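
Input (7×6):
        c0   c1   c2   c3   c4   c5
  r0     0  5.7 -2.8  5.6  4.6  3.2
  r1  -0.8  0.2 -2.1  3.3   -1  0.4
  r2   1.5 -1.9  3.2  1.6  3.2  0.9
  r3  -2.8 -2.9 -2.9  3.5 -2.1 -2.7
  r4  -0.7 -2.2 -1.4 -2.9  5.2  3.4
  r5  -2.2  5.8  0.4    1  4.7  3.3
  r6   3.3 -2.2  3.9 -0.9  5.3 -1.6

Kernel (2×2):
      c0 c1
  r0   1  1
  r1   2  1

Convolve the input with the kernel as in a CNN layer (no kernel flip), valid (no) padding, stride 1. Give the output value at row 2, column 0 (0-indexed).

-8.9

The receptive field on the input at this output position is [1.5 -1.9 / -2.8 -2.9]. Elementwise product with the kernel and sum: 1.5·1 + -1.9·1 + -2.8·2 + -2.9·1.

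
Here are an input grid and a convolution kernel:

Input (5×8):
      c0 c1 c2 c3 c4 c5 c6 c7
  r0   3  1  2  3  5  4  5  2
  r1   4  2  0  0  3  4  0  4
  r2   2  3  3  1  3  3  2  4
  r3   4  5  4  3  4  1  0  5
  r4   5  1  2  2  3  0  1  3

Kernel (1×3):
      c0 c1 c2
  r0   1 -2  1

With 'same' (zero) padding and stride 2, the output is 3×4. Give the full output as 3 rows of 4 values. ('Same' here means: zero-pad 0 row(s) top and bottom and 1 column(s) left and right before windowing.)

-5 0 -3 -4
-1 -2 -2 3
-9 -1 -4 1

Output[0,0]: The receptive field on the zero-padded input at this output position is [0 3 1]. Elementwise product with the kernel and sum: 0·1 + 3·-2 + 1·1.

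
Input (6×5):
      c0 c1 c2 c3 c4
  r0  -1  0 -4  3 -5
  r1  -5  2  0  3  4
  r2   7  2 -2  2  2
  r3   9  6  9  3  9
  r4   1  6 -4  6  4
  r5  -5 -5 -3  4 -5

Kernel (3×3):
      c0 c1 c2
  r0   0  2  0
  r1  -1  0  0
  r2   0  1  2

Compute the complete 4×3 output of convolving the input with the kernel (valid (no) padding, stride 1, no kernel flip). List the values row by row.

3 -8 12
21 13 29
-7 -2 9
0 17 4

Output[0,0]: The receptive field on the input at this output position is [-1 0 -4 / -5 2 0 / 7 2 -2]. Elementwise product with the kernel and sum: 0·2 + -5·-1 + 2·1 + -2·2.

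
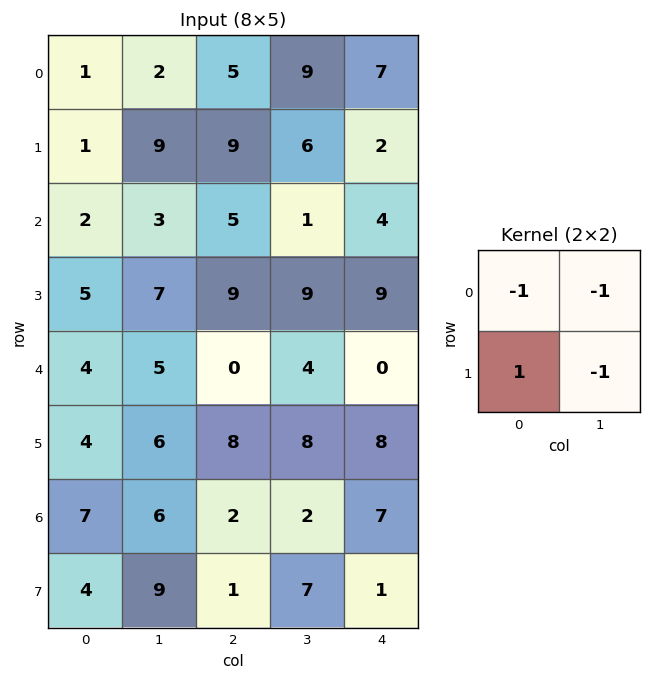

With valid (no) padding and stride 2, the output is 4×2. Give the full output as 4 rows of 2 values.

-11 -11
-7 -6
-11 -4
-18 -10

Output[0,0]: The receptive field on the input at this output position is [1 2 / 1 9]. Elementwise product with the kernel and sum: 1·-1 + 2·-1 + 1·1 + 9·-1.
Output[0,1]: The receptive field on the input at this output position is [5 9 / 9 6]. Elementwise product with the kernel and sum: 5·-1 + 9·-1 + 9·1 + 6·-1.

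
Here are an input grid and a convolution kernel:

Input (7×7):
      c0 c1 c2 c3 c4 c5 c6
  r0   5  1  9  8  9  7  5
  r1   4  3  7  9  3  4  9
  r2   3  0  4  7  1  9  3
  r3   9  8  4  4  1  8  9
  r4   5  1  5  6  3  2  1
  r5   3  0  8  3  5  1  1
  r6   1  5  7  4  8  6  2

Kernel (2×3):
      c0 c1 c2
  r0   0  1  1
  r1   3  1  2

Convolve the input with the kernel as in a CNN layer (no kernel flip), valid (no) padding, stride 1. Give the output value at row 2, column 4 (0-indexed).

The receptive field on the input at this output position is [1 9 3 / 1 8 9]. Elementwise product with the kernel and sum: 9·1 + 3·1 + 1·3 + 8·1 + 9·2.

41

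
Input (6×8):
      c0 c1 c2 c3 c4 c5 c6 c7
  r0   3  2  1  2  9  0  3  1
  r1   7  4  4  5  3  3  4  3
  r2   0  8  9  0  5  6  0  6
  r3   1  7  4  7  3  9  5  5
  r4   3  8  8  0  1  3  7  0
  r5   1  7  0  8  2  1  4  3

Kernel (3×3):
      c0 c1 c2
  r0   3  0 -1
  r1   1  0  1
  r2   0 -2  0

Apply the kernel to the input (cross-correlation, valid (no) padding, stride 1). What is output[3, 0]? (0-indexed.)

The receptive field on the input at this output position is [1 7 4 / 3 8 8 / 1 7 0]. Elementwise product with the kernel and sum: 1·3 + 4·-1 + 3·1 + 8·1 + 7·-2.

-4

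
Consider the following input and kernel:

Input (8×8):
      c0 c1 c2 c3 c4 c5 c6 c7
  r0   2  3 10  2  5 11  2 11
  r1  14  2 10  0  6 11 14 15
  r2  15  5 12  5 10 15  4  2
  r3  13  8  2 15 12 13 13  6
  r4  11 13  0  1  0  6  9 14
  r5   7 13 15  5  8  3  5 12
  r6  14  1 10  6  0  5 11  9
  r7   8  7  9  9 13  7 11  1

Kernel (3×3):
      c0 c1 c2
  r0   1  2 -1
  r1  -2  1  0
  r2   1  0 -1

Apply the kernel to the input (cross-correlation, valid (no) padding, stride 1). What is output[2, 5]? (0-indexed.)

The receptive field on the input at this output position is [15 4 2 / 13 13 6 / 6 9 14]. Elementwise product with the kernel and sum: 15·1 + 4·2 + 2·-1 + 13·-2 + 13·1 + 6·1 + 14·-1.

0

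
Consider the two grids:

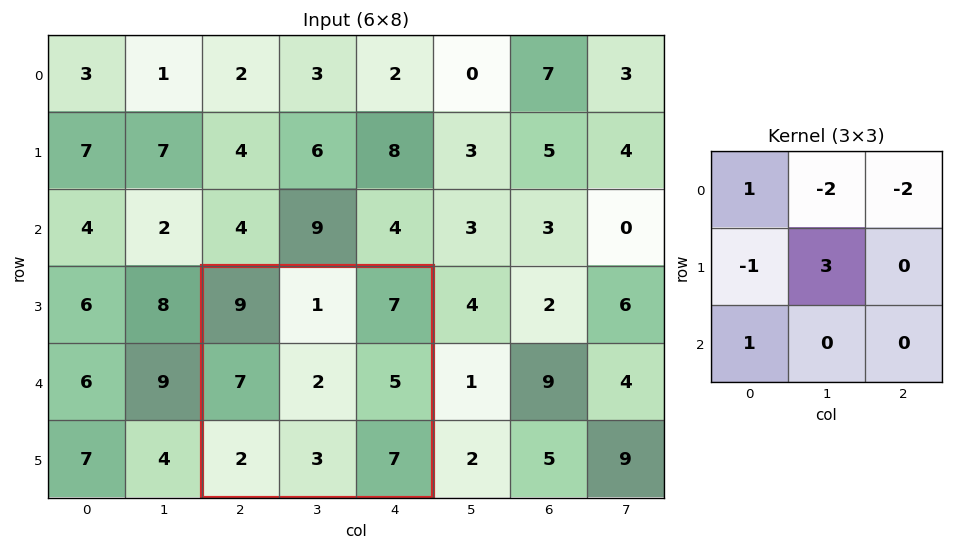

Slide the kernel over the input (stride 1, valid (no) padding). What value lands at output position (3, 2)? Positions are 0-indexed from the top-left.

The receptive field on the input at this output position is [9 1 7 / 7 2 5 / 2 3 7]. Elementwise product with the kernel and sum: 9·1 + 1·-2 + 7·-2 + 7·-1 + 2·3 + 2·1.

-6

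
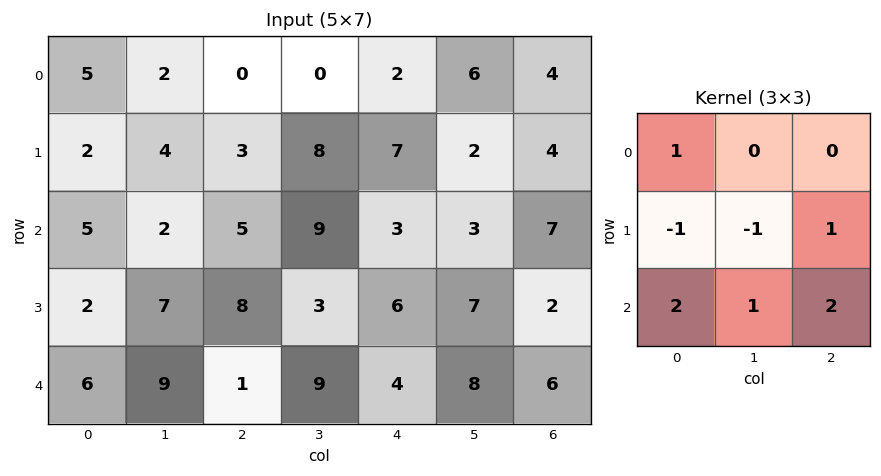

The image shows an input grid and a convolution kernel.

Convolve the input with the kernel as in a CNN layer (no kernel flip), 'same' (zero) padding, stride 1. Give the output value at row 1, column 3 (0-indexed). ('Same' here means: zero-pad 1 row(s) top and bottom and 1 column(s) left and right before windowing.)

The receptive field on the zero-padded input at this output position is [0 0 2 / 3 8 7 / 5 9 3]. Elementwise product with the kernel and sum: 0·1 + 3·-1 + 8·-1 + 7·1 + 5·2 + 9·1 + 3·2.

21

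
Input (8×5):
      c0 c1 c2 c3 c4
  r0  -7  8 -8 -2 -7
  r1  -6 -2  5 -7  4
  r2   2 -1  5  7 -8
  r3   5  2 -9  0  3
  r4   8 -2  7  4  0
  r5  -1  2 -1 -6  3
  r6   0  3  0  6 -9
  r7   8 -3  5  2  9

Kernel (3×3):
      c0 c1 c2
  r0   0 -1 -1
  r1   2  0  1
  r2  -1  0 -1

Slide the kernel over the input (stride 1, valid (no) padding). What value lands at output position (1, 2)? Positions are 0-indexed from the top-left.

The receptive field on the input at this output position is [5 -7 4 / 5 7 -8 / -9 0 3]. Elementwise product with the kernel and sum: -7·-1 + 4·-1 + 5·2 + -8·1 + -9·-1 + 3·-1.

11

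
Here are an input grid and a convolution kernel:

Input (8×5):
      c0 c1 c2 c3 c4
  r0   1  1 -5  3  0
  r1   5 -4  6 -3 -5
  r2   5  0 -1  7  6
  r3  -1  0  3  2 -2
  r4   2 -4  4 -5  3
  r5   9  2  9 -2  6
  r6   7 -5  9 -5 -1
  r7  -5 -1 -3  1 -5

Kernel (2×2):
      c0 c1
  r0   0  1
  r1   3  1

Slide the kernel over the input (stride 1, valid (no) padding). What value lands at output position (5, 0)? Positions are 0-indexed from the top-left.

The receptive field on the input at this output position is [9 2 / 7 -5]. Elementwise product with the kernel and sum: 2·1 + 7·3 + -5·1.

18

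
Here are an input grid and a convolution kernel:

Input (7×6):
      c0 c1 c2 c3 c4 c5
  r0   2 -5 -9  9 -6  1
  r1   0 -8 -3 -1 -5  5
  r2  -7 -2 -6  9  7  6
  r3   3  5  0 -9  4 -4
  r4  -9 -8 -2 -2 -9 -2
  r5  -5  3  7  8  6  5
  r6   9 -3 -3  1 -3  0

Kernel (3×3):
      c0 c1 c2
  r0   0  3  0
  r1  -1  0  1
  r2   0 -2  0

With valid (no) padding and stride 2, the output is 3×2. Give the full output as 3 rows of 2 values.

-14 7
7 35
-6 -9

Output[0,0]: The receptive field on the input at this output position is [2 -5 -9 / 0 -8 -3 / -7 -2 -6]. Elementwise product with the kernel and sum: -5·3 + 0·-1 + -3·1 + -2·-2.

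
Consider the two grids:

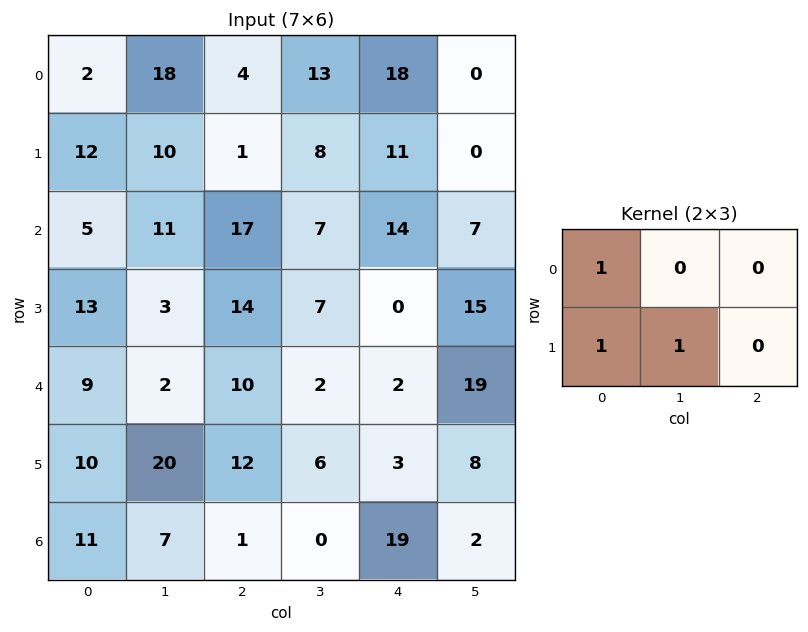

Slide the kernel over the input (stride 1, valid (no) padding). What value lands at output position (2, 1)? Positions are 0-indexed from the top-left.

28

The receptive field on the input at this output position is [11 17 7 / 3 14 7]. Elementwise product with the kernel and sum: 11·1 + 3·1 + 14·1.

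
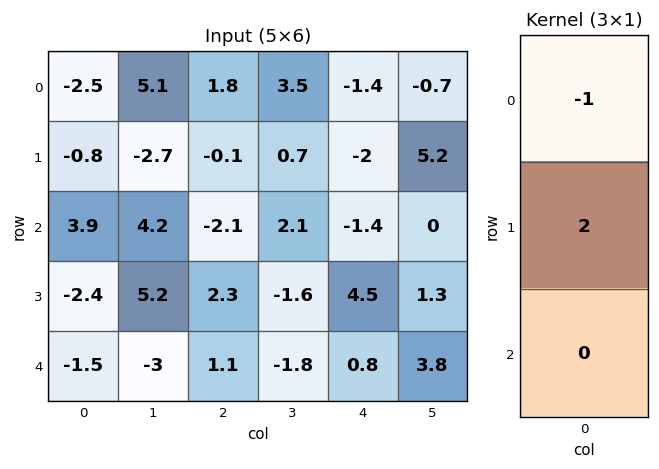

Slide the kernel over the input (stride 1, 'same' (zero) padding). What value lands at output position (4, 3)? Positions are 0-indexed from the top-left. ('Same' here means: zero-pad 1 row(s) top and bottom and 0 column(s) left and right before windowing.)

The receptive field on the zero-padded input at this output position is [-1.6 / -1.8 / 0]. Elementwise product with the kernel and sum: -1.6·-1 + -1.8·2.

-2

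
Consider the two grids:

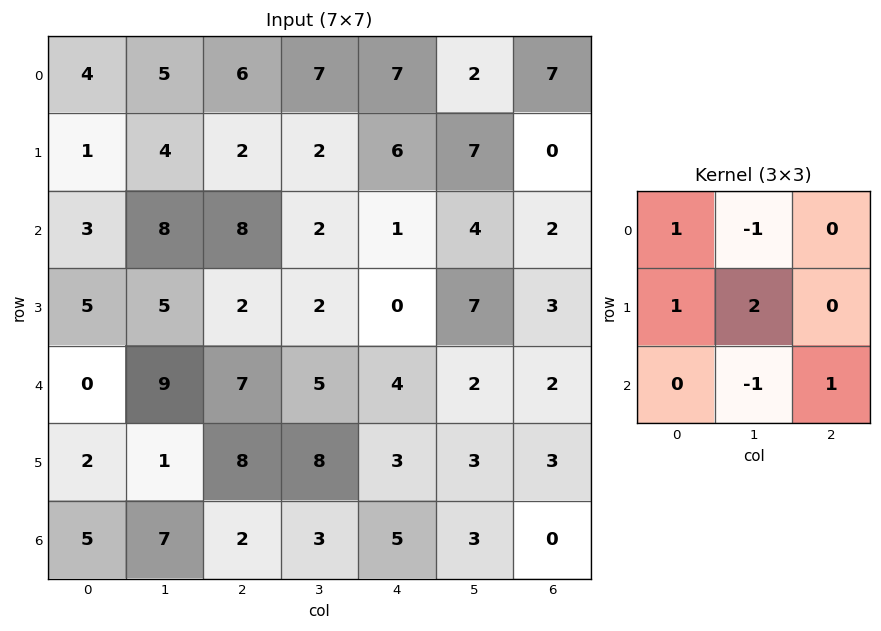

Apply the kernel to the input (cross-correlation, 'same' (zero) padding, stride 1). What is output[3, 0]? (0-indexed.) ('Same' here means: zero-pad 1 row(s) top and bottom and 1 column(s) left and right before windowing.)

The receptive field on the zero-padded input at this output position is [0 3 8 / 0 5 5 / 0 0 9]. Elementwise product with the kernel and sum: 0·1 + 3·-1 + 0·1 + 5·2 + 0·-1 + 9·1.

16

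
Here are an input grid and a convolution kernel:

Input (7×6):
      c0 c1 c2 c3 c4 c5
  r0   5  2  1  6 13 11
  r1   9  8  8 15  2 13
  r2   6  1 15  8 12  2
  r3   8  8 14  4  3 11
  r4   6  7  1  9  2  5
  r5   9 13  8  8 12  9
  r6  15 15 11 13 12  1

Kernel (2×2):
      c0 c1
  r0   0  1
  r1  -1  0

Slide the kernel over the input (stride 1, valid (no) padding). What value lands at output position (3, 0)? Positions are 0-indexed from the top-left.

2

The receptive field on the input at this output position is [8 8 / 6 7]. Elementwise product with the kernel and sum: 8·1 + 6·-1.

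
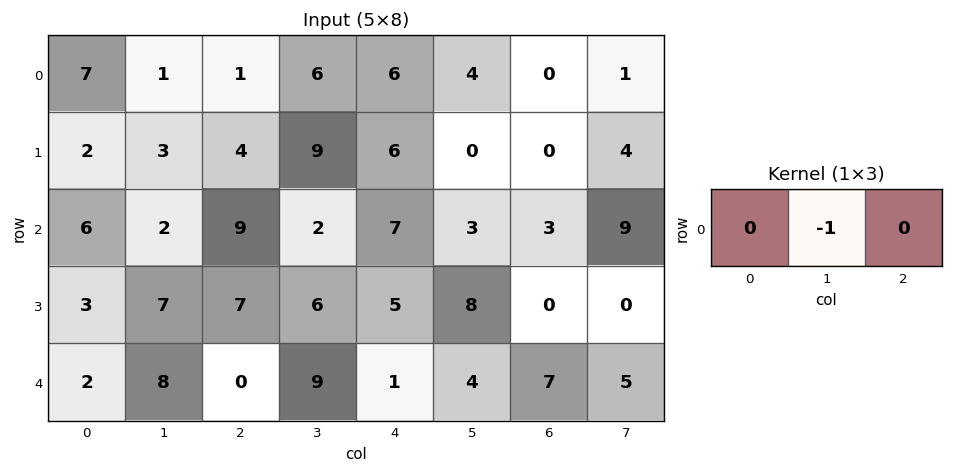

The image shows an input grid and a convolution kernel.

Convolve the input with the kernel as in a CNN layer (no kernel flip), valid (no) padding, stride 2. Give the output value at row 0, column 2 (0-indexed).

-4

The receptive field on the input at this output position is [6 4 0]. Elementwise product with the kernel and sum: 4·-1.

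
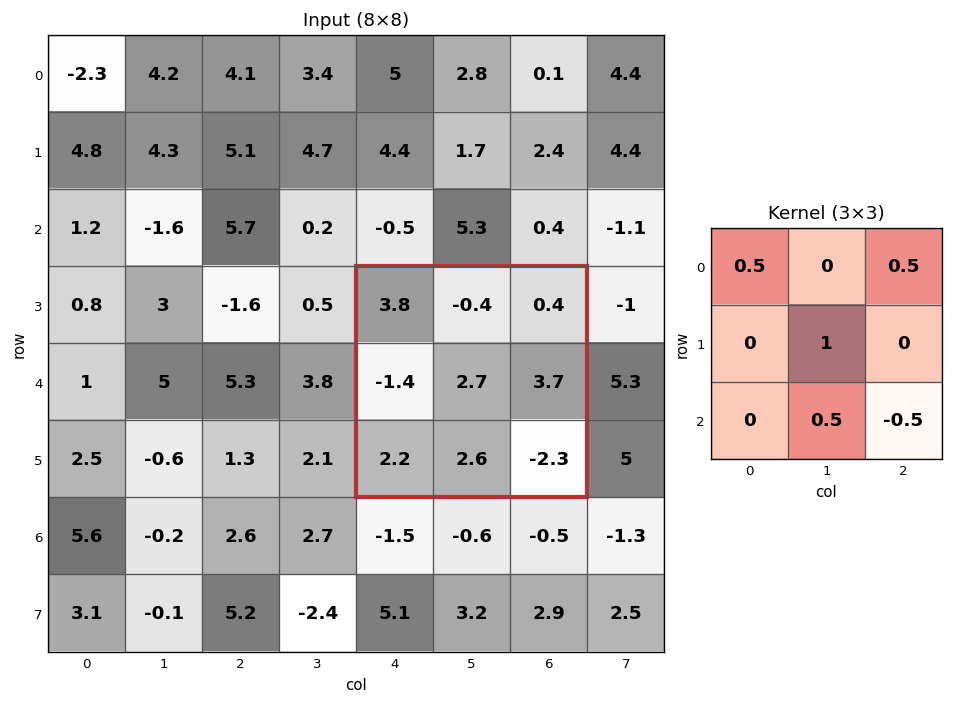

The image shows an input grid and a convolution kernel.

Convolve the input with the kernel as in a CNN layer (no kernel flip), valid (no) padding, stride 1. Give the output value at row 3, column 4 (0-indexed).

The receptive field on the input at this output position is [3.8 -0.4 0.4 / -1.4 2.7 3.7 / 2.2 2.6 -2.3]. Elementwise product with the kernel and sum: 3.8·0.5 + 0.4·0.5 + 2.7·1 + 2.6·0.5 + -2.3·-0.5.

7.25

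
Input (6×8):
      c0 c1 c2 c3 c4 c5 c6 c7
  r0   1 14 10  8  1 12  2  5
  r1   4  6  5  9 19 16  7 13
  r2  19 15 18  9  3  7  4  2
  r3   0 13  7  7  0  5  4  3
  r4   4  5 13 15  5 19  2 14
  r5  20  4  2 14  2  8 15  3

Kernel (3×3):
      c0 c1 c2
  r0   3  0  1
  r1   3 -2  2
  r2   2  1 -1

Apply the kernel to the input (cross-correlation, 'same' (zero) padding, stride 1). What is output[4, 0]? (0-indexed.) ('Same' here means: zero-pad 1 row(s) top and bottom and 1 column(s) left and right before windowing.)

31

The receptive field on the zero-padded input at this output position is [0 0 13 / 0 4 5 / 0 20 4]. Elementwise product with the kernel and sum: 0·3 + 13·1 + 0·3 + 4·-2 + 5·2 + 0·2 + 20·1 + 4·-1.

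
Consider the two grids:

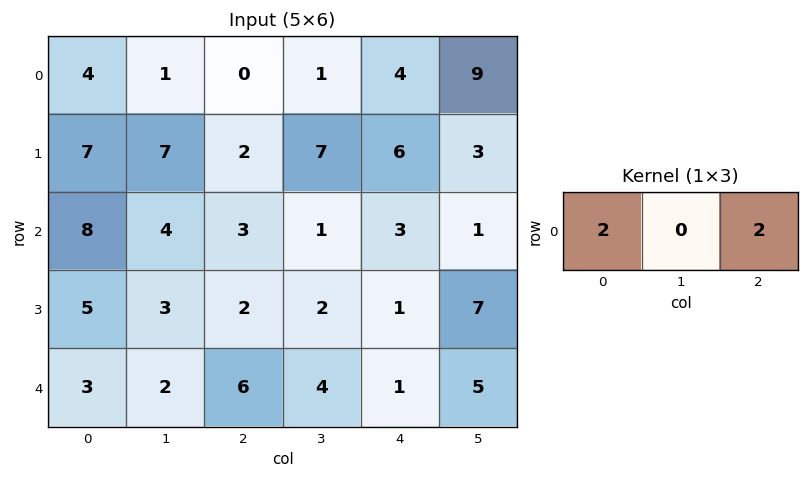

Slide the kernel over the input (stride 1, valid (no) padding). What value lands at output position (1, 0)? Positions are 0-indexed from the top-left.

The receptive field on the input at this output position is [7 7 2]. Elementwise product with the kernel and sum: 7·2 + 2·2.

18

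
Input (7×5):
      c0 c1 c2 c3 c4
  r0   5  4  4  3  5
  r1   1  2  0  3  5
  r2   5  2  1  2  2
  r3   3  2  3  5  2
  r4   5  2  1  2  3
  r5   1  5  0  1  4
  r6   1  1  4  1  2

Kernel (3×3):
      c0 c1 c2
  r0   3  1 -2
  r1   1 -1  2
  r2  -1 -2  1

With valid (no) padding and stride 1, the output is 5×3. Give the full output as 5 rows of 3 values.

Output[0,0]: The receptive field on the input at this output position is [5 4 4 / 1 2 0 / 5 2 1]. Elementwise product with the kernel and sum: 5·3 + 4·1 + 4·-2 + 1·1 + 2·-1 + 0·2 + 5·-1 + 2·-2 + 1·1.
Output[0,1]: The receptive field on the input at this output position is [4 4 3 / 2 0 3 / 2 1 2]. Elementwise product with the kernel and sum: 4·3 + 4·1 + 3·-2 + 2·1 + 0·-1 + 3·2 + 2·-1 + 1·-2 + 2·1.

2 16 9
6 2 -15
14 10 1
-1 0 17
12 2 2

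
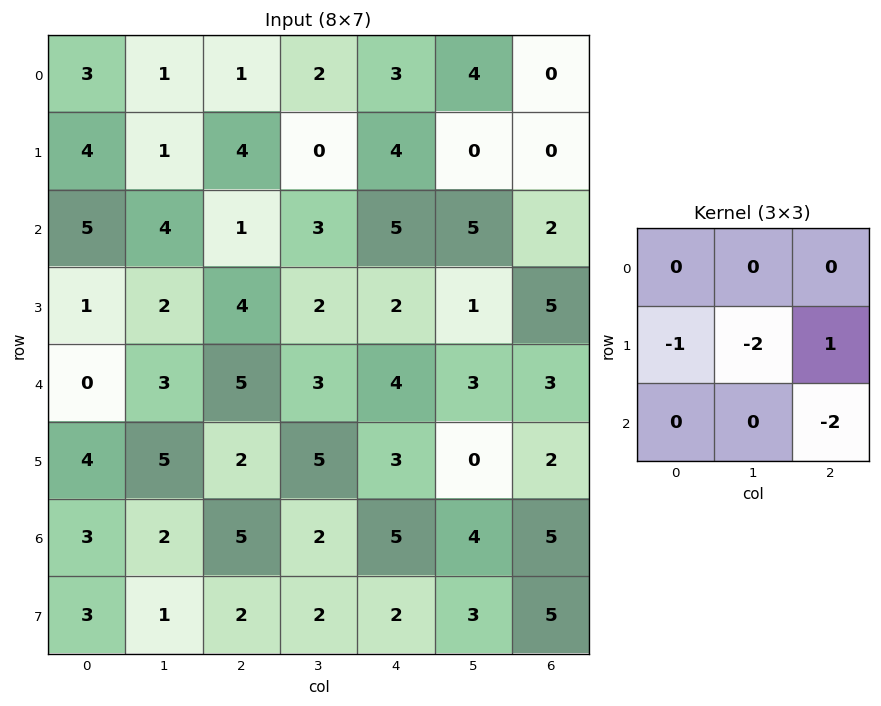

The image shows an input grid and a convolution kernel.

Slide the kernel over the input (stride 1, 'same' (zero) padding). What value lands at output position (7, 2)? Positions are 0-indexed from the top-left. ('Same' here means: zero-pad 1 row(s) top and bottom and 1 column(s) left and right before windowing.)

-3

The receptive field on the zero-padded input at this output position is [2 5 2 / 1 2 2 / 0 0 0]. Elementwise product with the kernel and sum: 1·-1 + 2·-2 + 2·1 + 0·-2.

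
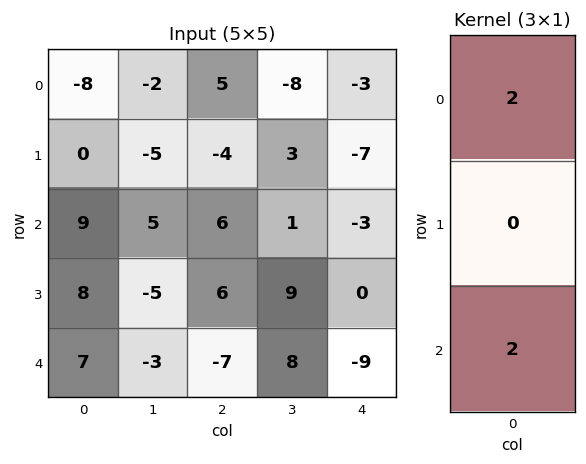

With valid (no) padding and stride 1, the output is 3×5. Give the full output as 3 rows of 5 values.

2 6 22 -14 -12
16 -20 4 24 -14
32 4 -2 18 -24

Output[0,0]: The receptive field on the input at this output position is [-8 / 0 / 9]. Elementwise product with the kernel and sum: -8·2 + 9·2.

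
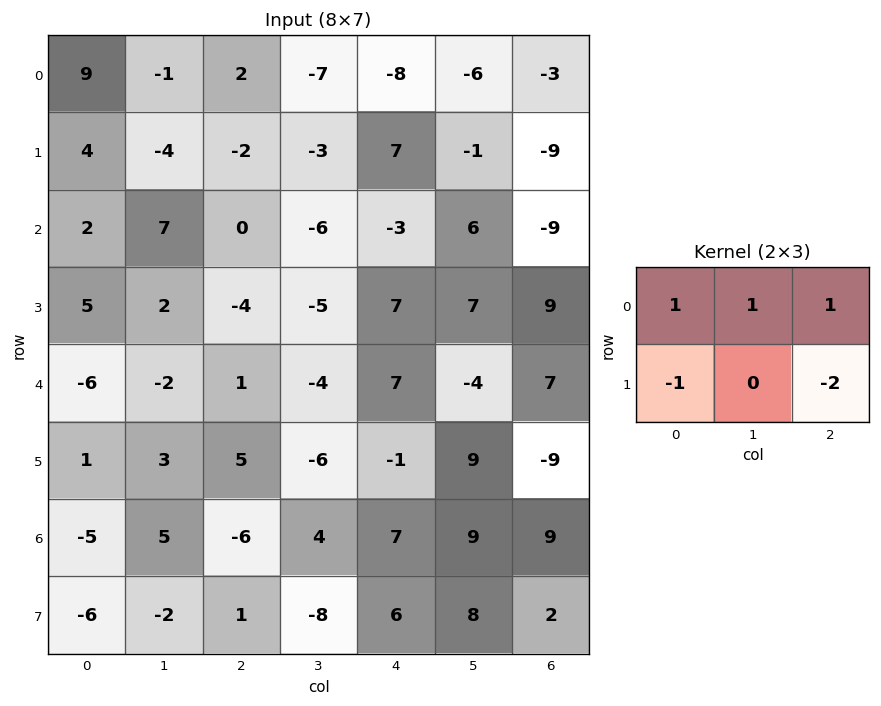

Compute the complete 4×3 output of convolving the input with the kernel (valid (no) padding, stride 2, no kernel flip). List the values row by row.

Output[0,0]: The receptive field on the input at this output position is [9 -1 2 / 4 -4 -2]. Elementwise product with the kernel and sum: 9·1 + -1·1 + 2·1 + 4·-1 + -2·-2.
Output[0,1]: The receptive field on the input at this output position is [2 -7 -8 / -2 -3 7]. Elementwise product with the kernel and sum: 2·1 + -7·1 + -8·1 + -2·-1 + 7·-2.

10 -25 -6
12 -19 -31
-18 1 29
-2 -8 15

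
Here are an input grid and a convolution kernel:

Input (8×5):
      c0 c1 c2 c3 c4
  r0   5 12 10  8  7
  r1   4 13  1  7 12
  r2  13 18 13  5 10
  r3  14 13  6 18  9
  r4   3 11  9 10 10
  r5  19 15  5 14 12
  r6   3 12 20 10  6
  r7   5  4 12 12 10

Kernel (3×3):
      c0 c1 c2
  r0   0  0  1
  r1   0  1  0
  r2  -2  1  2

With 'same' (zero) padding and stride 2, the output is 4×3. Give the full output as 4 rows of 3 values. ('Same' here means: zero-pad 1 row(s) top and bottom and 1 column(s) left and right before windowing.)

Output[0,0]: The receptive field on the zero-padded input at this output position is [0 0 0 / 0 5 12 / 0 4 13]. Elementwise product with the kernel and sum: 0·1 + 5·1 + 0·-2 + 4·1 + 13·2.

35 -1 5
66 36 -17
65 30 -6
31 62 -8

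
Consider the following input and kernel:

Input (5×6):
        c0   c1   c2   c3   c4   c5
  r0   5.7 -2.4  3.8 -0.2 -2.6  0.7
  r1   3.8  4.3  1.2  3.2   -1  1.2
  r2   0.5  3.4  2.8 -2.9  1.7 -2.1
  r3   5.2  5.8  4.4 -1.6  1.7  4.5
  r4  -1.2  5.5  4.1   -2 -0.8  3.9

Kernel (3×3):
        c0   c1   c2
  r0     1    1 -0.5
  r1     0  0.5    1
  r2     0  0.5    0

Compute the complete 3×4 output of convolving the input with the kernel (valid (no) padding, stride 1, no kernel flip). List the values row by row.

6.45 6.7 4.05 -1.6
14.9 4.6 4.35 1.2
12.55 10.3 -1.05 4.8

Output[0,0]: The receptive field on the input at this output position is [5.7 -2.4 3.8 / 3.8 4.3 1.2 / 0.5 3.4 2.8]. Elementwise product with the kernel and sum: 5.7·1 + -2.4·1 + 3.8·-0.5 + 4.3·0.5 + 1.2·1 + 3.4·0.5.
Output[0,1]: The receptive field on the input at this output position is [-2.4 3.8 -0.2 / 4.3 1.2 3.2 / 3.4 2.8 -2.9]. Elementwise product with the kernel and sum: -2.4·1 + 3.8·1 + -0.2·-0.5 + 1.2·0.5 + 3.2·1 + 2.8·0.5.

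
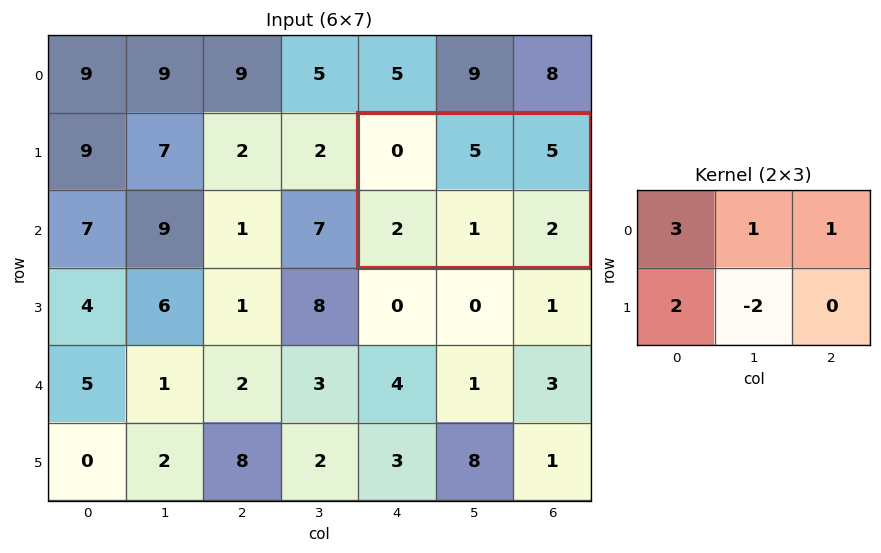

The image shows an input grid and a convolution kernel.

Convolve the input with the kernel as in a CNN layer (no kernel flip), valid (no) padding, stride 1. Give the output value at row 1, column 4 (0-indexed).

12

The receptive field on the input at this output position is [0 5 5 / 2 1 2]. Elementwise product with the kernel and sum: 0·3 + 5·1 + 5·1 + 2·2 + 1·-2.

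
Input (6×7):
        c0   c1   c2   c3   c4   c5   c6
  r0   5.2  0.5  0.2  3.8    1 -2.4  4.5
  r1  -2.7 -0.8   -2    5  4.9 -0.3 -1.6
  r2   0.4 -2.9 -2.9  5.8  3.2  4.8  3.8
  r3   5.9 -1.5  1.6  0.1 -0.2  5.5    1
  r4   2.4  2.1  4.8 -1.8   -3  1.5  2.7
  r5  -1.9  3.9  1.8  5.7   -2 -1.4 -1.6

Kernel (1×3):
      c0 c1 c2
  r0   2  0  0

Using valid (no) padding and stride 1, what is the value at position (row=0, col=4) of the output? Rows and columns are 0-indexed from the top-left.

The receptive field on the input at this output position is [1 -2.4 4.5]. Elementwise product with the kernel and sum: 1·2.

2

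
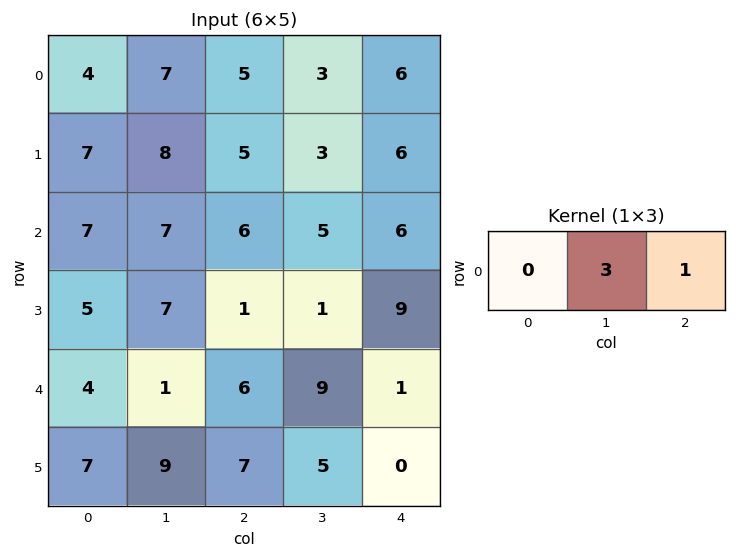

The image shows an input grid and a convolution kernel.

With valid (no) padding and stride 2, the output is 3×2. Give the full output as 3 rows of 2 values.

26 15
27 21
9 28

Output[0,0]: The receptive field on the input at this output position is [4 7 5]. Elementwise product with the kernel and sum: 7·3 + 5·1.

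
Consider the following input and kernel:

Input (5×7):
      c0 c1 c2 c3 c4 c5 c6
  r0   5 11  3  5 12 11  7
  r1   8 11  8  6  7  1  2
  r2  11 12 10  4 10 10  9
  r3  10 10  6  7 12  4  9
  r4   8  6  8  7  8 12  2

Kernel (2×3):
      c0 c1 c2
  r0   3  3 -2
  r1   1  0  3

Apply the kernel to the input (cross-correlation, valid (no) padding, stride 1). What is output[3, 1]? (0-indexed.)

61

The receptive field on the input at this output position is [10 6 7 / 6 8 7]. Elementwise product with the kernel and sum: 10·3 + 6·3 + 7·-2 + 6·1 + 7·3.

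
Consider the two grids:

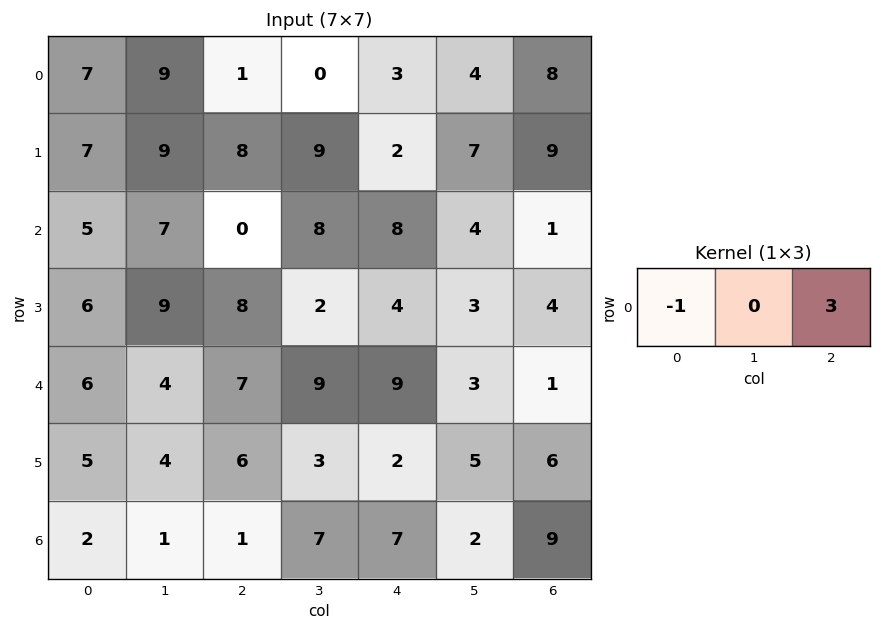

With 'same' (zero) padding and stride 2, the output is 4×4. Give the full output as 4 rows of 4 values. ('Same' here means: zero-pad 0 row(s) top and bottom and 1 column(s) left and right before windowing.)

Output[0,0]: The receptive field on the zero-padded input at this output position is [0 7 9]. Elementwise product with the kernel and sum: 0·-1 + 9·3.
Output[0,1]: The receptive field on the zero-padded input at this output position is [9 1 0]. Elementwise product with the kernel and sum: 9·-1 + 0·3.

27 -9 12 -4
21 17 4 -4
12 23 0 -3
3 20 -1 -2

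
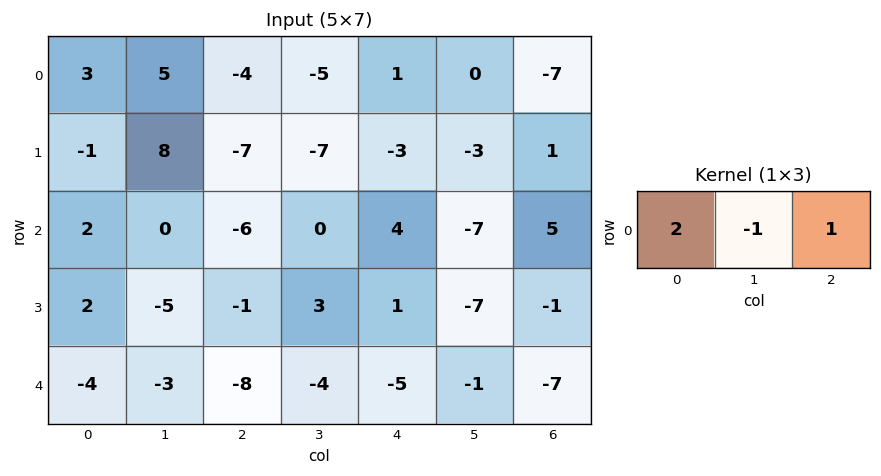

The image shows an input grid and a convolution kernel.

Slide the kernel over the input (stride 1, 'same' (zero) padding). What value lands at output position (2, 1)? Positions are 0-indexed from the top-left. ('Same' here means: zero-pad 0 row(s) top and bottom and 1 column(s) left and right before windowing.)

The receptive field on the zero-padded input at this output position is [2 0 -6]. Elementwise product with the kernel and sum: 2·2 + 0·-1 + -6·1.

-2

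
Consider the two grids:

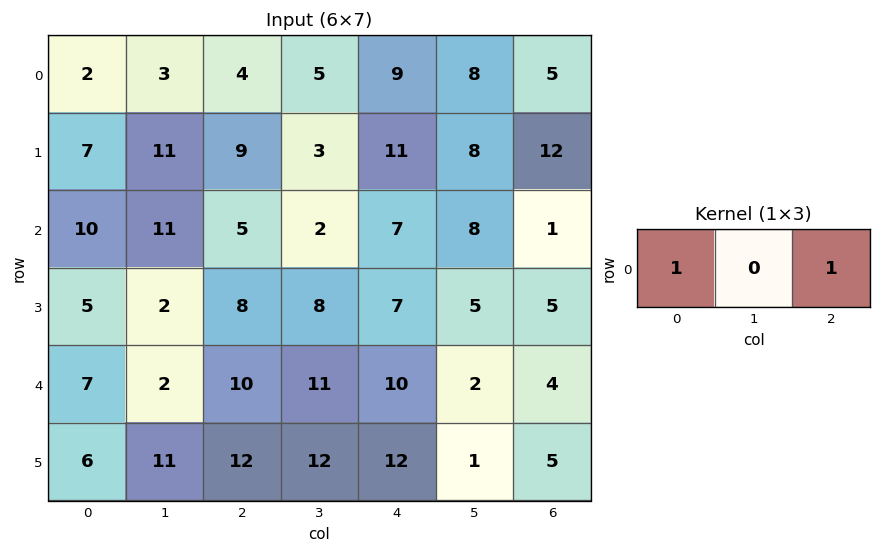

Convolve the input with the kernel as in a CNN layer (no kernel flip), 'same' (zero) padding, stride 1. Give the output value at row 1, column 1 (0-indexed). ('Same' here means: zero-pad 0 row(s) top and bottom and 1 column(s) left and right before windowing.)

16

The receptive field on the zero-padded input at this output position is [7 11 9]. Elementwise product with the kernel and sum: 7·1 + 9·1.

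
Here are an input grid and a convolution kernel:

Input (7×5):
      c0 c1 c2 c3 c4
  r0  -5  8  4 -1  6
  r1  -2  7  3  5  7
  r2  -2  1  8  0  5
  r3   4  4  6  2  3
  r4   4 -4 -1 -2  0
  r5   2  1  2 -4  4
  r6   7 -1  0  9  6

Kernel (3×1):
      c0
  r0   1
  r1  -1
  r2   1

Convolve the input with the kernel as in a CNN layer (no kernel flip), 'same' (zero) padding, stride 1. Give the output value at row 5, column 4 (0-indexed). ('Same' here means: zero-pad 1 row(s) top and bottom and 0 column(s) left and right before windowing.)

2

The receptive field on the zero-padded input at this output position is [0 / 4 / 6]. Elementwise product with the kernel and sum: 0·1 + 4·-1 + 6·1.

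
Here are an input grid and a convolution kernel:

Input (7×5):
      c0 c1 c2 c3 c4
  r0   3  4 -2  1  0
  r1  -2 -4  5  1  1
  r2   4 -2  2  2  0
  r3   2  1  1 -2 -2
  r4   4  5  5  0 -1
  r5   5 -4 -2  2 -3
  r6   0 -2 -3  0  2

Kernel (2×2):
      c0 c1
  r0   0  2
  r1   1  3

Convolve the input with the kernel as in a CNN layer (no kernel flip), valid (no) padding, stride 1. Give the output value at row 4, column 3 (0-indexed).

-9

The receptive field on the input at this output position is [0 -1 / 2 -3]. Elementwise product with the kernel and sum: -1·2 + 2·1 + -3·3.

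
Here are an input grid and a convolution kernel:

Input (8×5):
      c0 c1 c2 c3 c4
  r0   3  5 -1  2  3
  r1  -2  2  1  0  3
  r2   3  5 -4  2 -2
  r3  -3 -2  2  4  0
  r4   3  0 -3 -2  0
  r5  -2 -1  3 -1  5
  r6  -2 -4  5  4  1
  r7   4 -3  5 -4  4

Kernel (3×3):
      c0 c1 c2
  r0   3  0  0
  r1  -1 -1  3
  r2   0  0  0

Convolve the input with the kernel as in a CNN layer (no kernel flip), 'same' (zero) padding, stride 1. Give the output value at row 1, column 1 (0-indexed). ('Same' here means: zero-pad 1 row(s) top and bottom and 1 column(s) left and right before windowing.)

12

The receptive field on the zero-padded input at this output position is [3 5 -1 / -2 2 1 / 3 5 -4]. Elementwise product with the kernel and sum: 3·3 + -2·-1 + 2·-1 + 1·3.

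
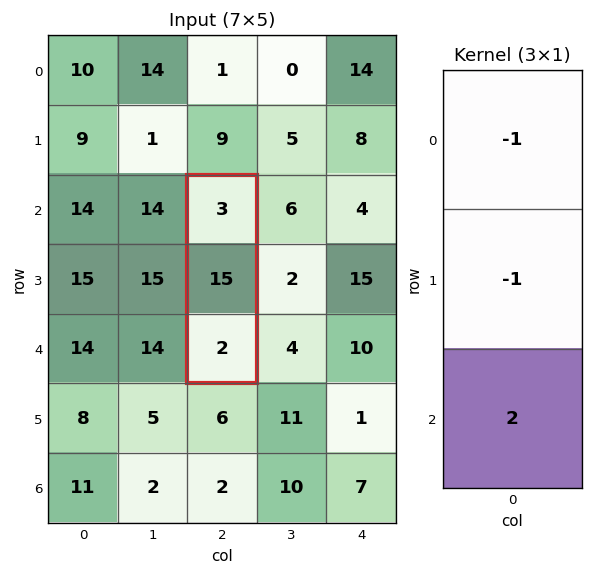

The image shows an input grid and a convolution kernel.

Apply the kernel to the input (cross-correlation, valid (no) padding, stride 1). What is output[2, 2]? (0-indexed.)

-14

The receptive field on the input at this output position is [3 / 15 / 2]. Elementwise product with the kernel and sum: 3·-1 + 15·-1 + 2·2.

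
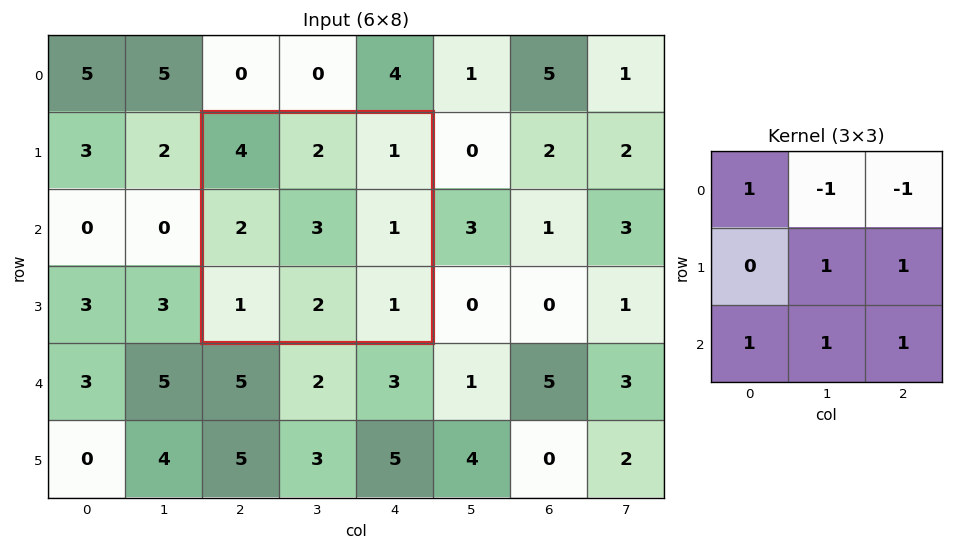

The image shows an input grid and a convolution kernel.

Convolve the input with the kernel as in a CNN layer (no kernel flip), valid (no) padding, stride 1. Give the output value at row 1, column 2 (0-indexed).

The receptive field on the input at this output position is [4 2 1 / 2 3 1 / 1 2 1]. Elementwise product with the kernel and sum: 4·1 + 2·-1 + 1·-1 + 3·1 + 1·1 + 1·1 + 2·1 + 1·1.

9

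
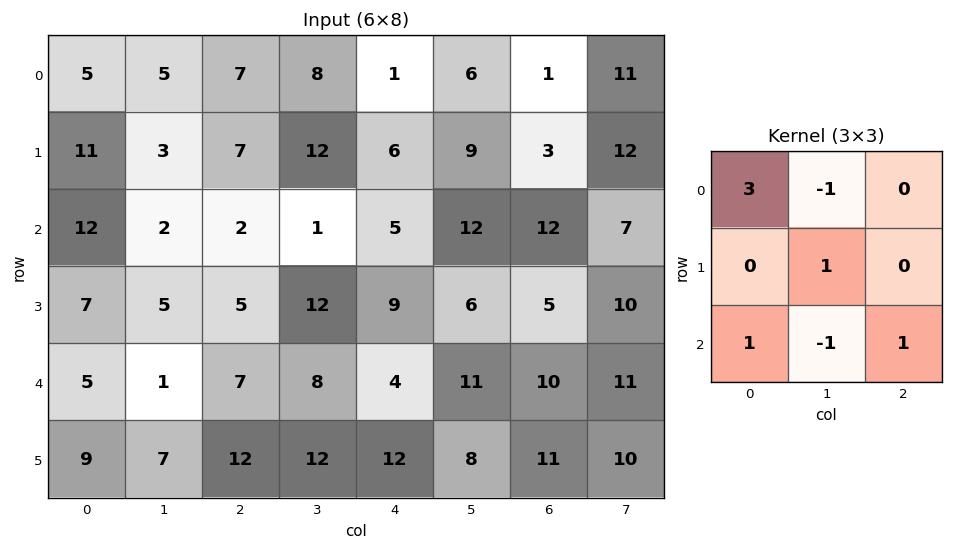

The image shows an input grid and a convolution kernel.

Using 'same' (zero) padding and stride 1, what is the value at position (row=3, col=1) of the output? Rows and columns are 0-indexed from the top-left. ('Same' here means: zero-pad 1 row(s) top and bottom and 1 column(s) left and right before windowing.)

The receptive field on the zero-padded input at this output position is [12 2 2 / 7 5 5 / 5 1 7]. Elementwise product with the kernel and sum: 12·3 + 2·-1 + 5·1 + 5·1 + 1·-1 + 7·1.

50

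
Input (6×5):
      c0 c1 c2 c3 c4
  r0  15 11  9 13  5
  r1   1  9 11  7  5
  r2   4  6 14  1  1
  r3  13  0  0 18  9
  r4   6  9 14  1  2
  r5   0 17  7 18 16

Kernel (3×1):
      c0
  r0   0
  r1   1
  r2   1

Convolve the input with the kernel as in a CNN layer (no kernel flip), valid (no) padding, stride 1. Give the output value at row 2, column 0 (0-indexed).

19

The receptive field on the input at this output position is [4 / 13 / 6]. Elementwise product with the kernel and sum: 13·1 + 6·1.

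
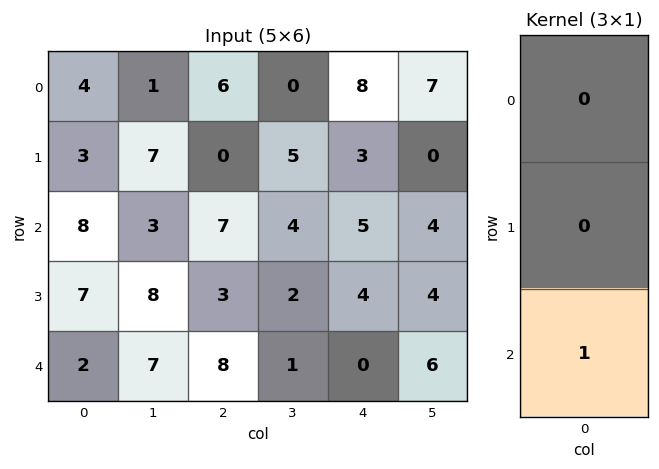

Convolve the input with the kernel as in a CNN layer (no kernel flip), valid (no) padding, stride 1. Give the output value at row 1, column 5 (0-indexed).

4

The receptive field on the input at this output position is [0 / 4 / 4]. Elementwise product with the kernel and sum: 4·1.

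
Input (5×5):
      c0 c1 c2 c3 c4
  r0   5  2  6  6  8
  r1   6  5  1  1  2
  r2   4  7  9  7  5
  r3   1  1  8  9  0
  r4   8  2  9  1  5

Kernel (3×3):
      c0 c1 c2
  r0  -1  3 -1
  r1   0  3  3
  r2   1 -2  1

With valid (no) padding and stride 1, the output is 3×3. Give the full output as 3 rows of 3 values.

12 12 13
63 39 26
48 49 46

Output[0,0]: The receptive field on the input at this output position is [5 2 6 / 6 5 1 / 4 7 9]. Elementwise product with the kernel and sum: 5·-1 + 2·3 + 6·-1 + 5·3 + 1·3 + 4·1 + 7·-2 + 9·1.
Output[0,1]: The receptive field on the input at this output position is [2 6 6 / 5 1 1 / 7 9 7]. Elementwise product with the kernel and sum: 2·-1 + 6·3 + 6·-1 + 1·3 + 1·3 + 7·1 + 9·-2 + 7·1.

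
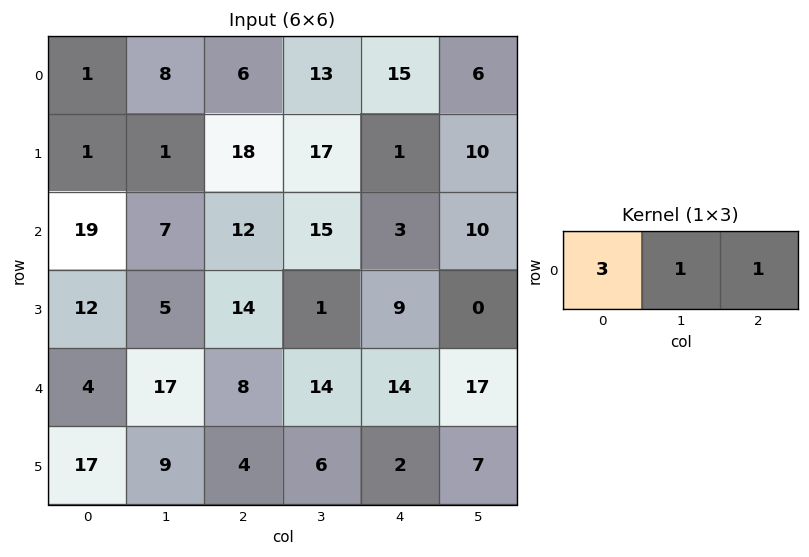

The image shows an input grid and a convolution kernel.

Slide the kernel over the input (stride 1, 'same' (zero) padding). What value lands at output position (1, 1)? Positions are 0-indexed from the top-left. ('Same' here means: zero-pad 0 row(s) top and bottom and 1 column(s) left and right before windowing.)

The receptive field on the zero-padded input at this output position is [1 1 18]. Elementwise product with the kernel and sum: 1·3 + 1·1 + 18·1.

22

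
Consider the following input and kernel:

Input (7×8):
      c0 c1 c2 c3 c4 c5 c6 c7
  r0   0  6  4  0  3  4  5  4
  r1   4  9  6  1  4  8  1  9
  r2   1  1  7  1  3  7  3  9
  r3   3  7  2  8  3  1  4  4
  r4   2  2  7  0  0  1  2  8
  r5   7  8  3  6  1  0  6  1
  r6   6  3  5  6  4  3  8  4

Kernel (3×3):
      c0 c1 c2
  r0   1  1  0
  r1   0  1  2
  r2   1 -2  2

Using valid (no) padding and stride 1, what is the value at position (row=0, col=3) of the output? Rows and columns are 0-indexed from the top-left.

32

The receptive field on the input at this output position is [0 3 4 / 1 4 8 / 1 3 7]. Elementwise product with the kernel and sum: 0·1 + 3·1 + 4·1 + 8·2 + 1·1 + 3·-2 + 7·2.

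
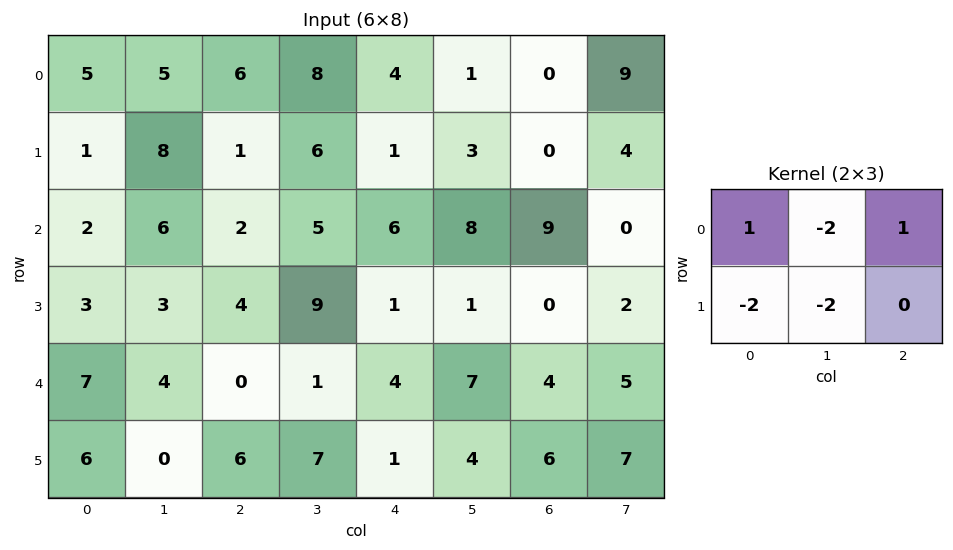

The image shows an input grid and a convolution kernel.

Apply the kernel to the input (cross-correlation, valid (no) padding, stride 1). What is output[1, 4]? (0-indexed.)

-33

The receptive field on the input at this output position is [1 3 0 / 6 8 9]. Elementwise product with the kernel and sum: 1·1 + 3·-2 + 0·1 + 6·-2 + 8·-2.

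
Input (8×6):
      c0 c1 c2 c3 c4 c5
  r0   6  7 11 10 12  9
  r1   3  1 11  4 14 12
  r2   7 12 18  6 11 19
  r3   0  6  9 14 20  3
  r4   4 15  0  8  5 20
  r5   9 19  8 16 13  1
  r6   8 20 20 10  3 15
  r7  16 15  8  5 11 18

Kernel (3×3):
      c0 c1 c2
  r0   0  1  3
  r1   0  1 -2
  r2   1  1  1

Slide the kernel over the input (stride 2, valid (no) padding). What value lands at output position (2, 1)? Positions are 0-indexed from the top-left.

The receptive field on the input at this output position is [0 8 5 / 8 16 13 / 20 10 3]. Elementwise product with the kernel and sum: 8·1 + 5·3 + 16·1 + 13·-2 + 20·1 + 10·1 + 3·1.

46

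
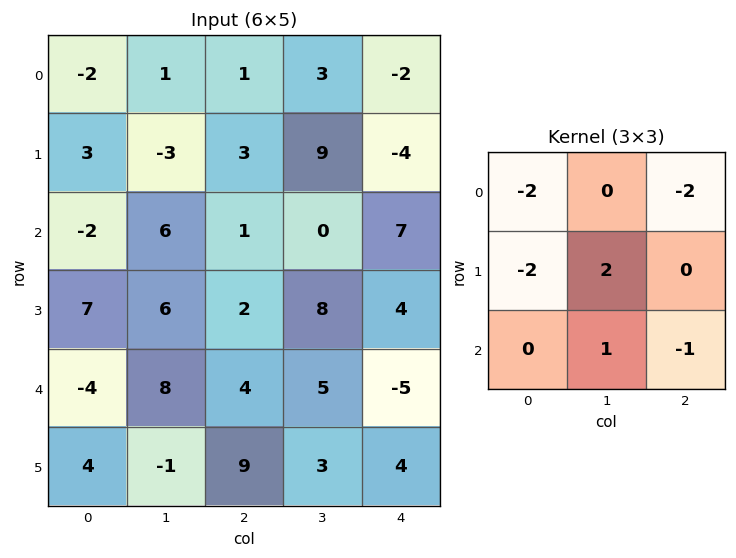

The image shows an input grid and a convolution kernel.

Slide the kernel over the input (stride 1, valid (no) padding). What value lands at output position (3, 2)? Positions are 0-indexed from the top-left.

The receptive field on the input at this output position is [2 8 4 / 4 5 -5 / 9 3 4]. Elementwise product with the kernel and sum: 2·-2 + 4·-2 + 4·-2 + 5·2 + 3·1 + 4·-1.

-11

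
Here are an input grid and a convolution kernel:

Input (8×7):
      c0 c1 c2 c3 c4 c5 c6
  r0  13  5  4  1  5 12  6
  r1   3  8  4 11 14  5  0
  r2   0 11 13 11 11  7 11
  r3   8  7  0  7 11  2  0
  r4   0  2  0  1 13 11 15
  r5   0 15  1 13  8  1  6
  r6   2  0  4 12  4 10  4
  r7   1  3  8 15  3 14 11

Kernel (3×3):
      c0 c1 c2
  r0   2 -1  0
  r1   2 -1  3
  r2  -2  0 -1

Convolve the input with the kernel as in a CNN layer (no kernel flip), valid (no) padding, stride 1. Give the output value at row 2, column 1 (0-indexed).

39

The receptive field on the input at this output position is [11 13 11 / 7 0 7 / 2 0 1]. Elementwise product with the kernel and sum: 11·2 + 13·-1 + 7·2 + 0·-1 + 7·3 + 2·-2 + 1·-1.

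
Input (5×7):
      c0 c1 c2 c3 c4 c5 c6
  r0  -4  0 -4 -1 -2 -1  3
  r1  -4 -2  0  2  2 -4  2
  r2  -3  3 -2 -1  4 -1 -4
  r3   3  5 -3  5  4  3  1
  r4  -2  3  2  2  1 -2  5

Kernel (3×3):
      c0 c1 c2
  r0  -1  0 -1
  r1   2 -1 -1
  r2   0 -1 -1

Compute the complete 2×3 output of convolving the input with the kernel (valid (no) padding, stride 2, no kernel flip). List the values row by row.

1 -1 10
4 -20 1

Output[0,0]: The receptive field on the input at this output position is [-4 0 -4 / -4 -2 0 / -3 3 -2]. Elementwise product with the kernel and sum: -4·-1 + -4·-1 + -4·2 + -2·-1 + 0·-1 + 3·-1 + -2·-1.
Output[0,1]: The receptive field on the input at this output position is [-4 -1 -2 / 0 2 2 / -2 -1 4]. Elementwise product with the kernel and sum: -4·-1 + -2·-1 + 0·2 + 2·-1 + 2·-1 + -1·-1 + 4·-1.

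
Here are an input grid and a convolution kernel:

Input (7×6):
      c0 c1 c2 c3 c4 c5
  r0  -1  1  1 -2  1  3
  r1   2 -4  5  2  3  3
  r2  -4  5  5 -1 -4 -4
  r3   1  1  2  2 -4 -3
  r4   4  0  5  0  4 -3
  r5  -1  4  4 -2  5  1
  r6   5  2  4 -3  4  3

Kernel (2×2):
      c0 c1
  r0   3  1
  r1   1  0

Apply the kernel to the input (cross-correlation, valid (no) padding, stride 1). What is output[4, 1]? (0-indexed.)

9

The receptive field on the input at this output position is [0 5 / 4 4]. Elementwise product with the kernel and sum: 0·3 + 5·1 + 4·1.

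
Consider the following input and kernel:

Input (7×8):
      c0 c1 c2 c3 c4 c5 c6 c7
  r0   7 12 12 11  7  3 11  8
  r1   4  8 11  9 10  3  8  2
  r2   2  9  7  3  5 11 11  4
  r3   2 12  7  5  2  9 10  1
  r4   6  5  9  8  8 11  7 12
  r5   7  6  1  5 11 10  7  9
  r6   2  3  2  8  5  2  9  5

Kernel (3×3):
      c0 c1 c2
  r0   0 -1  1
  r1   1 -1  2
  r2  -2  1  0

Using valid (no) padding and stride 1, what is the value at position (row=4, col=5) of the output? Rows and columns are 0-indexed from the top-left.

31

The receptive field on the input at this output position is [11 7 12 / 10 7 9 / 2 9 5]. Elementwise product with the kernel and sum: 7·-1 + 12·1 + 10·1 + 7·-1 + 9·2 + 2·-2 + 9·1.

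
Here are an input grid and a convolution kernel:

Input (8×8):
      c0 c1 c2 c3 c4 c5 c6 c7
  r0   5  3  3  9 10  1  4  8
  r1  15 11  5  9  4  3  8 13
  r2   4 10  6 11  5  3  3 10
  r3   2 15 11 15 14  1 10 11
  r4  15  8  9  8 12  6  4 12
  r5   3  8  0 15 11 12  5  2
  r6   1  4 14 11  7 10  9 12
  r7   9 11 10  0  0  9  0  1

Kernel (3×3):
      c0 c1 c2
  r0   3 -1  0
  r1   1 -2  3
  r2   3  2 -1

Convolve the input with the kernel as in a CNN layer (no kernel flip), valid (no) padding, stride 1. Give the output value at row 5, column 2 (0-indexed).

The receptive field on the input at this output position is [0 15 11 / 14 11 7 / 10 0 0]. Elementwise product with the kernel and sum: 0·3 + 15·-1 + 14·1 + 11·-2 + 7·3 + 10·3 + 0·2 + 0·-1.

28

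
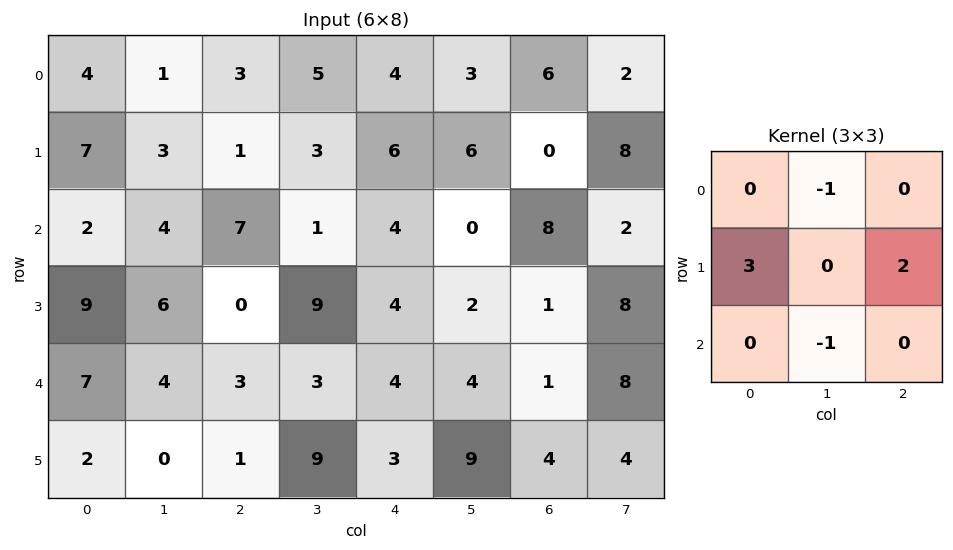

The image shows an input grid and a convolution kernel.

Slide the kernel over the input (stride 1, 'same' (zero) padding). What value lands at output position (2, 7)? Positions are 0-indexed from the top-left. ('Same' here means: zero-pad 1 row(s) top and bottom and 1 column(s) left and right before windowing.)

The receptive field on the zero-padded input at this output position is [0 8 0 / 8 2 0 / 1 8 0]. Elementwise product with the kernel and sum: 8·-1 + 8·3 + 0·2 + 8·-1.

8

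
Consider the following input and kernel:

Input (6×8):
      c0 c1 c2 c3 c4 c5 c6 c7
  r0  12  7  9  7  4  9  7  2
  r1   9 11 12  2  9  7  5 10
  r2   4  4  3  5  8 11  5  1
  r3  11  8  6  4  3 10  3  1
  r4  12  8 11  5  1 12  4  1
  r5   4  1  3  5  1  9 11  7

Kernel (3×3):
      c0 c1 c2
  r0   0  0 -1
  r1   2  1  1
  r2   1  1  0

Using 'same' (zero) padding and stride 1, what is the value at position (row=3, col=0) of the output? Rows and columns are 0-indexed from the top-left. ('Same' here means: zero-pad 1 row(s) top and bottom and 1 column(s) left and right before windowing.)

The receptive field on the zero-padded input at this output position is [0 4 4 / 0 11 8 / 0 12 8]. Elementwise product with the kernel and sum: 4·-1 + 0·2 + 11·1 + 8·1 + 0·1 + 12·1.

27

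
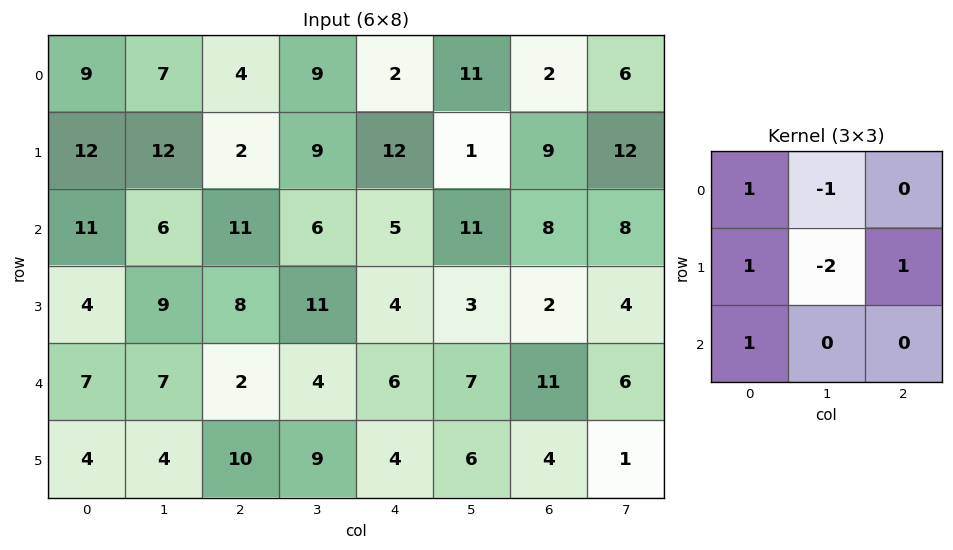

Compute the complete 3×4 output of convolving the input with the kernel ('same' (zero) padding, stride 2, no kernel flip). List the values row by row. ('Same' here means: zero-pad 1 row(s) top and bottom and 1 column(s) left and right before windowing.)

-11 20 25 14
-28 9 15 -2
-11 12 15 -2

Output[0,0]: The receptive field on the zero-padded input at this output position is [0 0 0 / 0 9 7 / 0 12 12]. Elementwise product with the kernel and sum: 0·1 + 0·-1 + 0·1 + 9·-2 + 7·1 + 0·1.
Output[0,1]: The receptive field on the zero-padded input at this output position is [0 0 0 / 7 4 9 / 12 2 9]. Elementwise product with the kernel and sum: 0·1 + 0·-1 + 7·1 + 4·-2 + 9·1 + 12·1.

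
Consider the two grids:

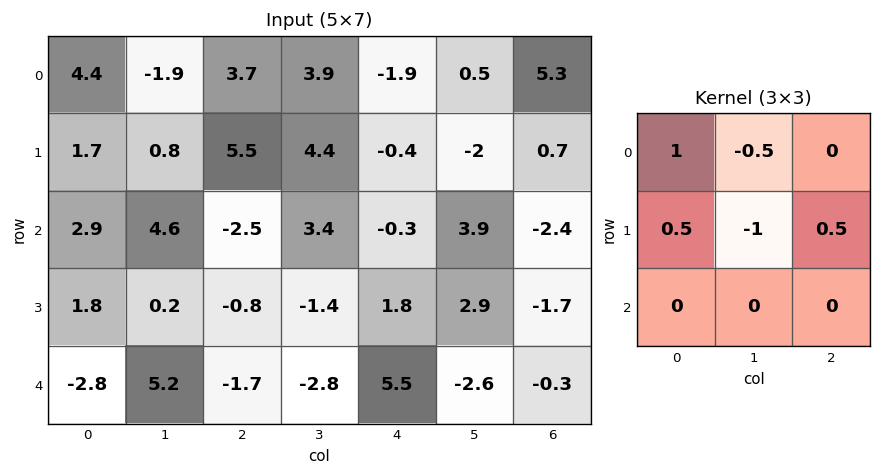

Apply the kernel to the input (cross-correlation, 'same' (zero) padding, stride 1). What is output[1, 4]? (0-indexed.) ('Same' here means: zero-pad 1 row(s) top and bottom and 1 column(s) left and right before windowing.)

6.45

The receptive field on the zero-padded input at this output position is [3.9 -1.9 0.5 / 4.4 -0.4 -2 / 3.4 -0.3 3.9]. Elementwise product with the kernel and sum: 3.9·1 + -1.9·-0.5 + 4.4·0.5 + -0.4·-1 + -2·0.5.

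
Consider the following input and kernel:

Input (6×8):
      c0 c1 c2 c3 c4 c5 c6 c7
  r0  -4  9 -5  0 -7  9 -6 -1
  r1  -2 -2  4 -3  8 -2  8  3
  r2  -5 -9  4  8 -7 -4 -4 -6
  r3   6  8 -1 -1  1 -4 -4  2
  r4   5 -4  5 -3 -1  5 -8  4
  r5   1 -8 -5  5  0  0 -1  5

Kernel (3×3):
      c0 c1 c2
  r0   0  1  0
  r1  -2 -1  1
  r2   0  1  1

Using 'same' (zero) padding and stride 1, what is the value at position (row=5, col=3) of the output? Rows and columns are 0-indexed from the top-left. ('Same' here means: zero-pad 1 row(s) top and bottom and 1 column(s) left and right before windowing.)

The receptive field on the zero-padded input at this output position is [5 -3 -1 / -5 5 0 / 0 0 0]. Elementwise product with the kernel and sum: -3·1 + -5·-2 + 5·-1 + 0·1 + 0·1 + 0·1.

2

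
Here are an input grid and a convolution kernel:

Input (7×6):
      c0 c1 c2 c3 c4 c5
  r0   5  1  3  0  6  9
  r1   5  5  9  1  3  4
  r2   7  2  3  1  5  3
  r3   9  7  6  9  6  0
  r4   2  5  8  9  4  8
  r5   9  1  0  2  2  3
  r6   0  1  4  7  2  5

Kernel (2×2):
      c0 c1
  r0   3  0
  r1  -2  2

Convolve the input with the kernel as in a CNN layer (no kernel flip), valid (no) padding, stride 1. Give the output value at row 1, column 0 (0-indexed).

The receptive field on the input at this output position is [5 5 / 7 2]. Elementwise product with the kernel and sum: 5·3 + 7·-2 + 2·2.

5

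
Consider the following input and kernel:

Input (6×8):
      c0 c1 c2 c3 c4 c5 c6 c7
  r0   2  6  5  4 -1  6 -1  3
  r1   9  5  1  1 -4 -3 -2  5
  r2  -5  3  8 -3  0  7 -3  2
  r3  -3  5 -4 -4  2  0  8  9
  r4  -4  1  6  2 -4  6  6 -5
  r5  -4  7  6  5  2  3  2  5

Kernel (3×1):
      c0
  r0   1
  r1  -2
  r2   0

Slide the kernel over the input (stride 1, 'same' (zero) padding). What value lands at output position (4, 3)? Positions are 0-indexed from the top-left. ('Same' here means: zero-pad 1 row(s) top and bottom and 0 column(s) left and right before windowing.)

-8

The receptive field on the zero-padded input at this output position is [-4 / 2 / 5]. Elementwise product with the kernel and sum: -4·1 + 2·-2.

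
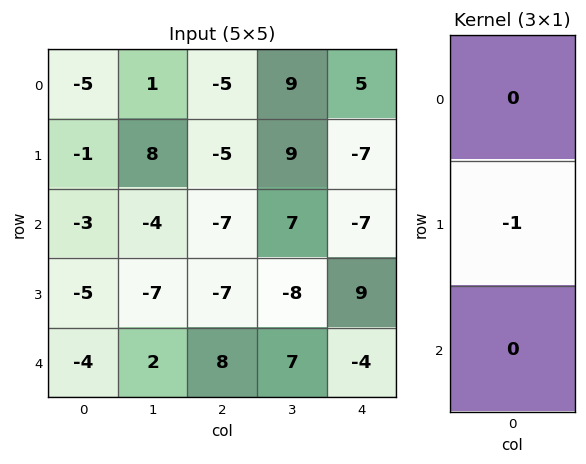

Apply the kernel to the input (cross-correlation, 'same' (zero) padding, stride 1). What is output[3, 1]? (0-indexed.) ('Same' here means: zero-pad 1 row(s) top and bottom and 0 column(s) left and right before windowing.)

7

The receptive field on the zero-padded input at this output position is [-4 / -7 / 2]. Elementwise product with the kernel and sum: -7·-1.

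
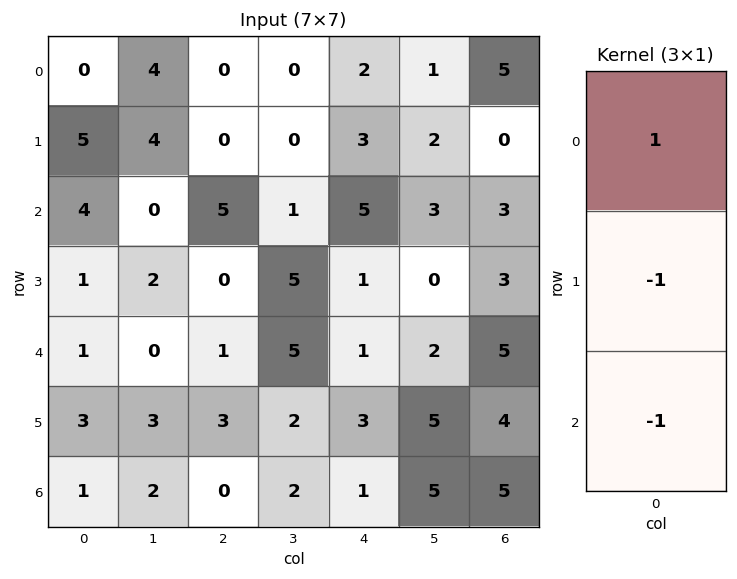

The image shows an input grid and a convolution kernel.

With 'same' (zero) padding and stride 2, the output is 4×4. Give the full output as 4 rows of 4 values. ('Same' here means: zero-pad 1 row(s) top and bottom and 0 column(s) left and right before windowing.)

-5 0 -5 -5
0 -5 -3 -6
-3 -4 -3 -6
2 3 2 -1

Output[0,0]: The receptive field on the zero-padded input at this output position is [0 / 0 / 5]. Elementwise product with the kernel and sum: 0·1 + 0·-1 + 5·-1.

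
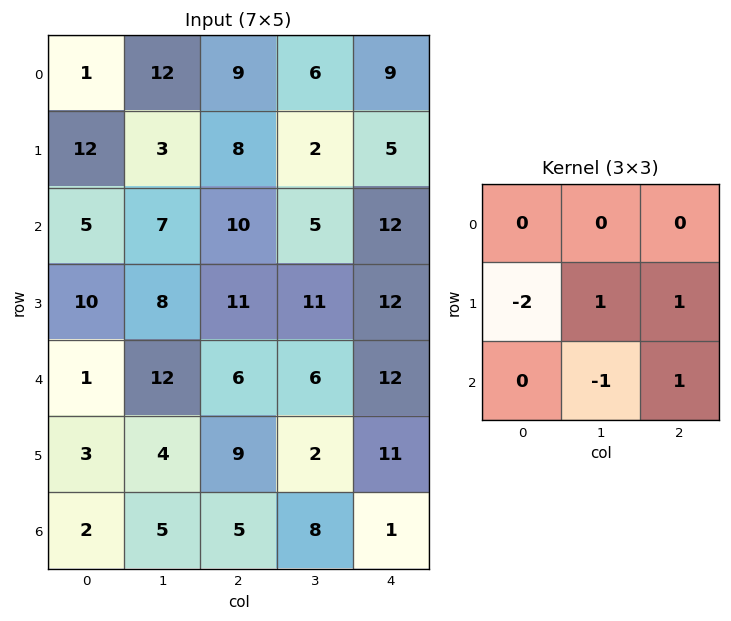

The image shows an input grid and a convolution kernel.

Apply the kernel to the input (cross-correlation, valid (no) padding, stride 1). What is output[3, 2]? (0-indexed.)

The receptive field on the input at this output position is [11 11 12 / 6 6 12 / 9 2 11]. Elementwise product with the kernel and sum: 6·-2 + 6·1 + 12·1 + 2·-1 + 11·1.

15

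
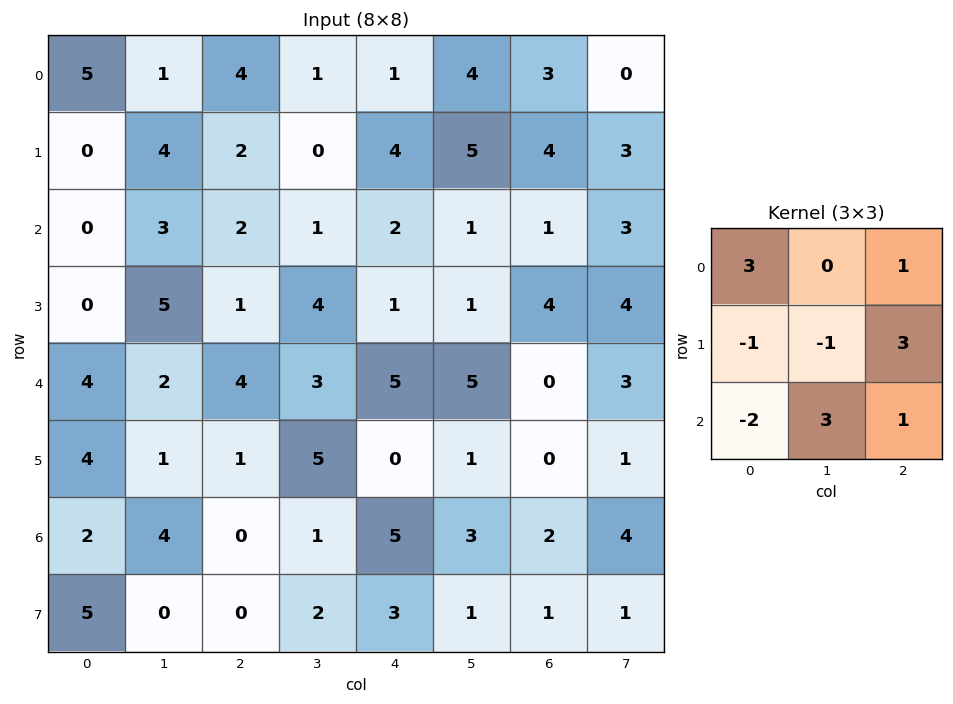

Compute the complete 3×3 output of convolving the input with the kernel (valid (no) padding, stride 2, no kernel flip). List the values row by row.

32 24 9
2 12 22
22 19 15

Output[0,0]: The receptive field on the input at this output position is [5 1 4 / 0 4 2 / 0 3 2]. Elementwise product with the kernel and sum: 5·3 + 4·1 + 0·-1 + 4·-1 + 2·3 + 0·-2 + 3·3 + 2·1.
Output[0,1]: The receptive field on the input at this output position is [4 1 1 / 2 0 4 / 2 1 2]. Elementwise product with the kernel and sum: 4·3 + 1·1 + 2·-1 + 0·-1 + 4·3 + 2·-2 + 1·3 + 2·1.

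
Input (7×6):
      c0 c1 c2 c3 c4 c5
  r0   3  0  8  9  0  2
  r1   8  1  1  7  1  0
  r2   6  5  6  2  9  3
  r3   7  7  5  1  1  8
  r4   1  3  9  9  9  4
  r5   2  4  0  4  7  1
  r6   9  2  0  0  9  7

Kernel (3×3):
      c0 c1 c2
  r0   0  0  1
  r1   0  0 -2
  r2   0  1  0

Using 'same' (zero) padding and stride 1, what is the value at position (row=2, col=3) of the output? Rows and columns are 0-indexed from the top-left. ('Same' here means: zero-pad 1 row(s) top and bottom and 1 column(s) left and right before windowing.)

The receptive field on the zero-padded input at this output position is [1 7 1 / 6 2 9 / 5 1 1]. Elementwise product with the kernel and sum: 1·1 + 9·-2 + 1·1.

-16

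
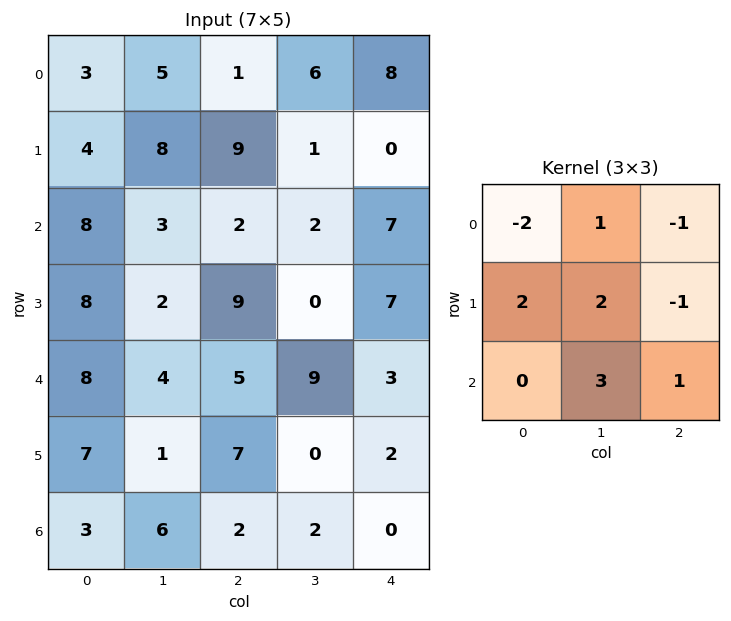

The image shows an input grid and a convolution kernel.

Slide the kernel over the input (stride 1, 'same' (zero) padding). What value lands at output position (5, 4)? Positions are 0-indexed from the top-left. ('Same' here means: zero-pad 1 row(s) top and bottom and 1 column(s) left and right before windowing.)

The receptive field on the zero-padded input at this output position is [9 3 0 / 0 2 0 / 2 0 0]. Elementwise product with the kernel and sum: 9·-2 + 3·1 + 0·-1 + 0·2 + 2·2 + 0·-1 + 0·3 + 0·1.

-11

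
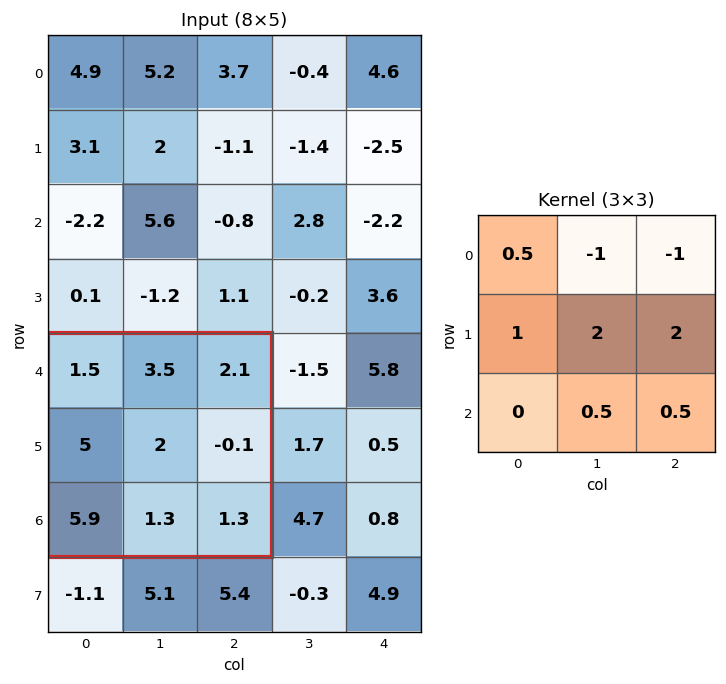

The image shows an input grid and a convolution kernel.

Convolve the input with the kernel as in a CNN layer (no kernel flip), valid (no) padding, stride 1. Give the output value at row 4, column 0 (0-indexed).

5.25

The receptive field on the input at this output position is [1.5 3.5 2.1 / 5 2 -0.1 / 5.9 1.3 1.3]. Elementwise product with the kernel and sum: 1.5·0.5 + 3.5·-1 + 2.1·-1 + 5·1 + 2·2 + -0.1·2 + 1.3·0.5 + 1.3·0.5.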